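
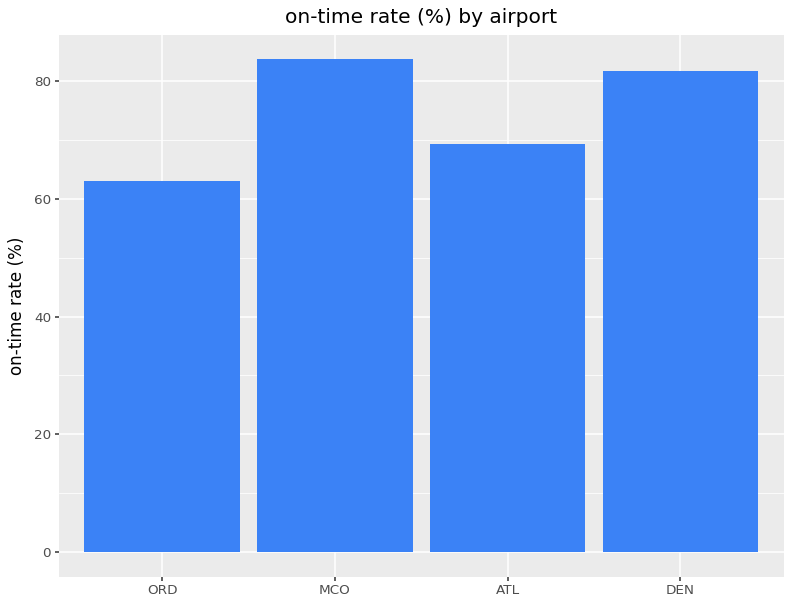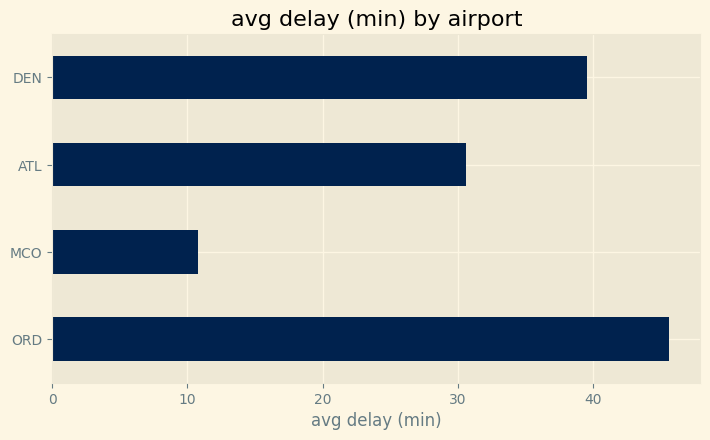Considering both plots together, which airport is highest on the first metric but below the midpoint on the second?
Chart 2 median avg delay (min) ≈ 35; below-median airports: MCO, ATL. Among those, MCO has the highest on-time rate (%) (≈ 80).

MCO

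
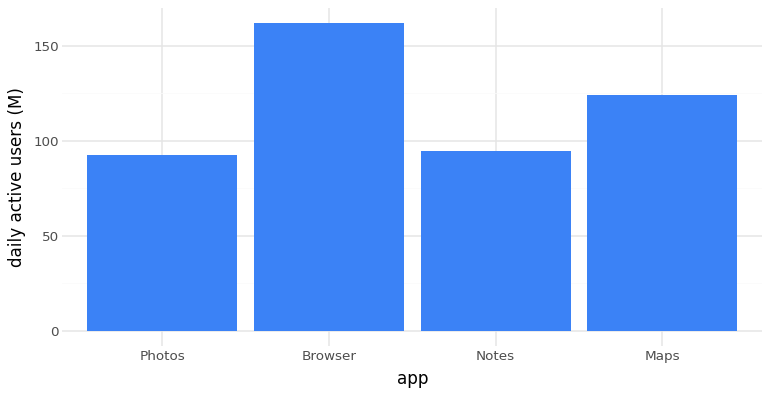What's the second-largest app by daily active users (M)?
Top 3: Browser ≈ 160, Maps ≈ 120, Notes ≈ 100.

Maps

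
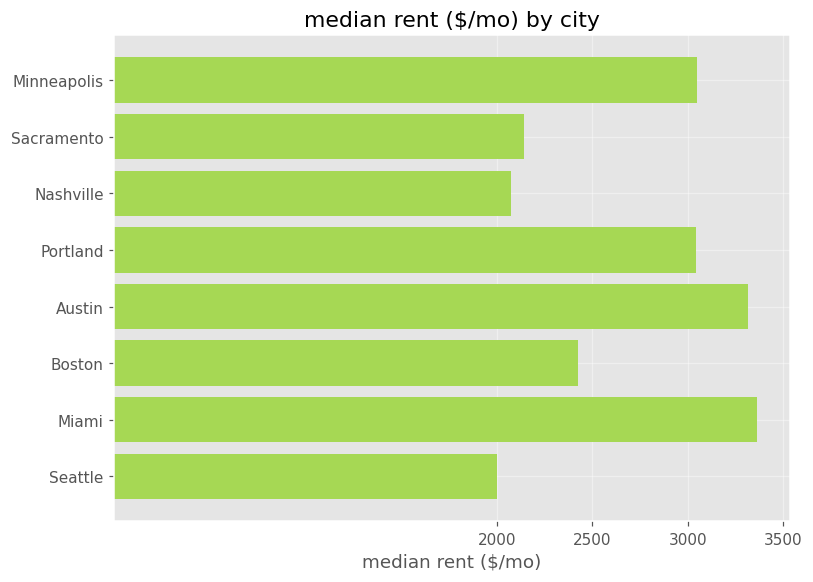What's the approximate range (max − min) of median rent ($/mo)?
≈ 1500

Max Miami ≈ 3500, min Seattle ≈ 2000; range ≈ 1500.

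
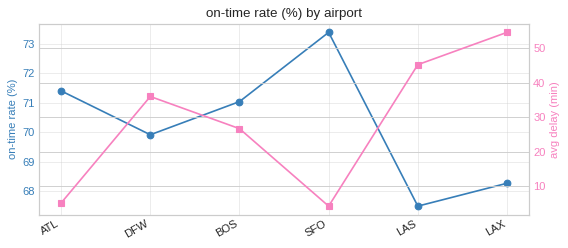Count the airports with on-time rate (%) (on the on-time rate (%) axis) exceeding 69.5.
Above 69.5: ATL, DFW, BOS, SFO.

4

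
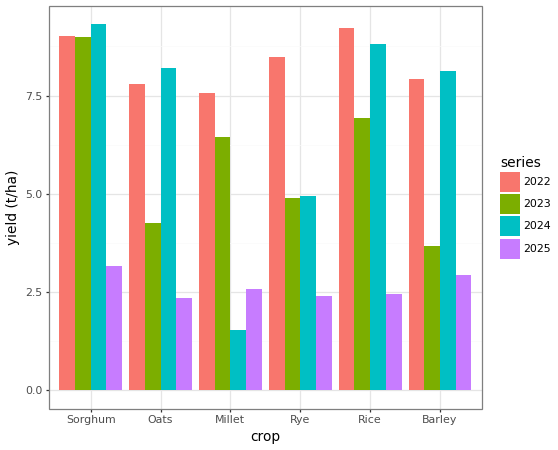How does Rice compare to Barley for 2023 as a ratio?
≈ 1.75×

Rice ≈ 7, Barley ≈ 4; 7/4 ≈ 1.75.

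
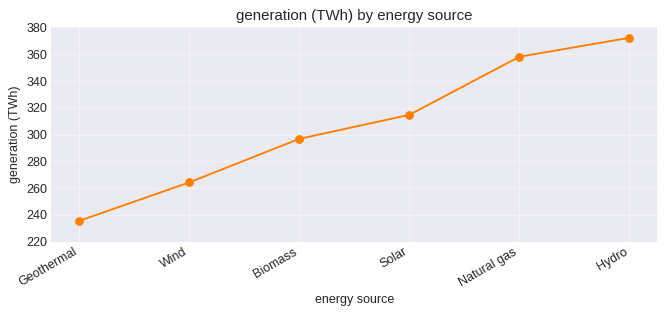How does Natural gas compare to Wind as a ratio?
≈ 1.38×

Natural gas ≈ 360, Wind ≈ 260; 360/260 ≈ 1.38.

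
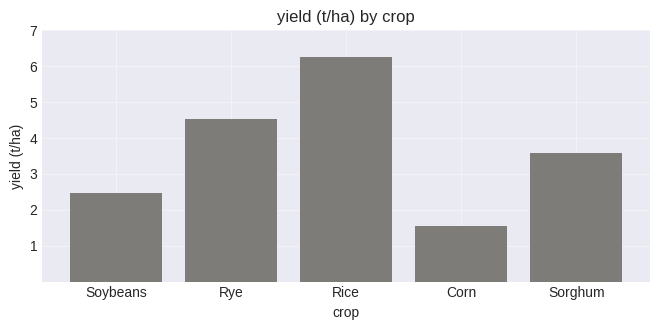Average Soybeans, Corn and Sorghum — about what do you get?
(2 + 2 + 4) / 3 ≈ 3.

≈ 3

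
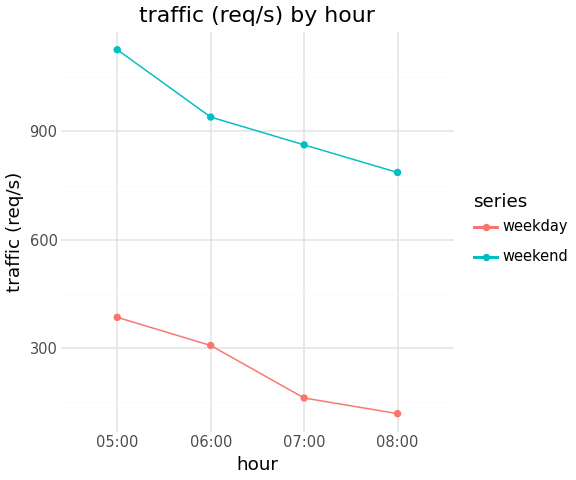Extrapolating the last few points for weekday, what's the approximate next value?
Last three: 300, 200, 100 → slope ≈ -100/step → next ≈ 0.

≈ 0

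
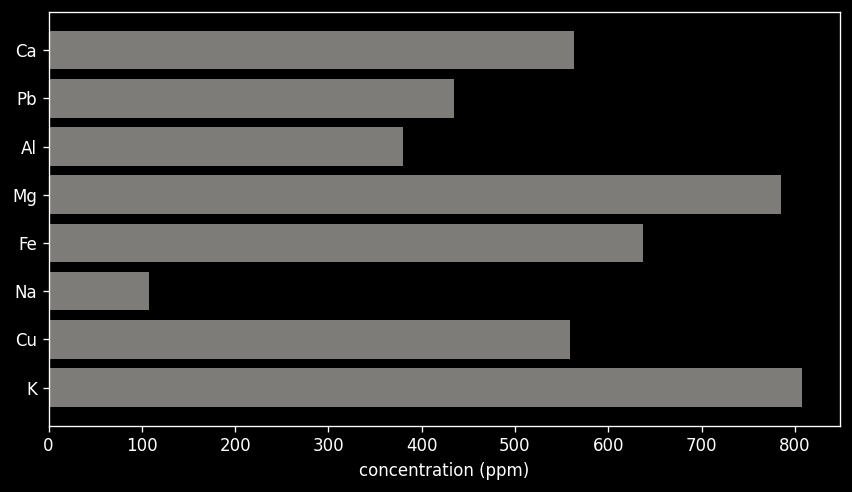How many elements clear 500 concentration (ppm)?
Above 500: Ca, Mg, Fe, Cu, K.

5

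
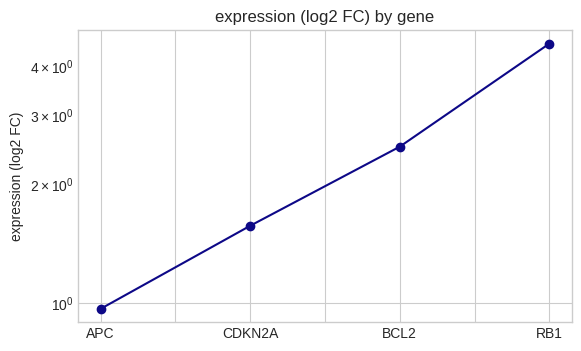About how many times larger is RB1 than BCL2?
RB1 ≈ 4.5, BCL2 ≈ 2.5; 4.5/2.5 ≈ 1.8.

≈ 1.8×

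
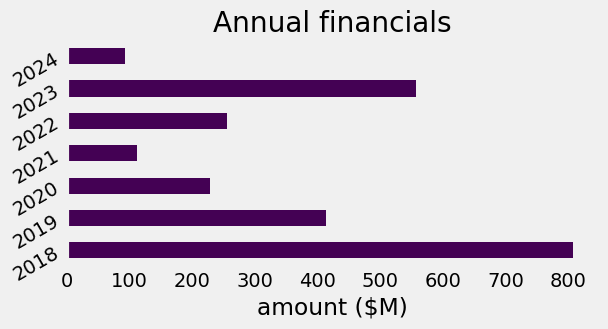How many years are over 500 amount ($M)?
Above 500: 2018, 2023.

2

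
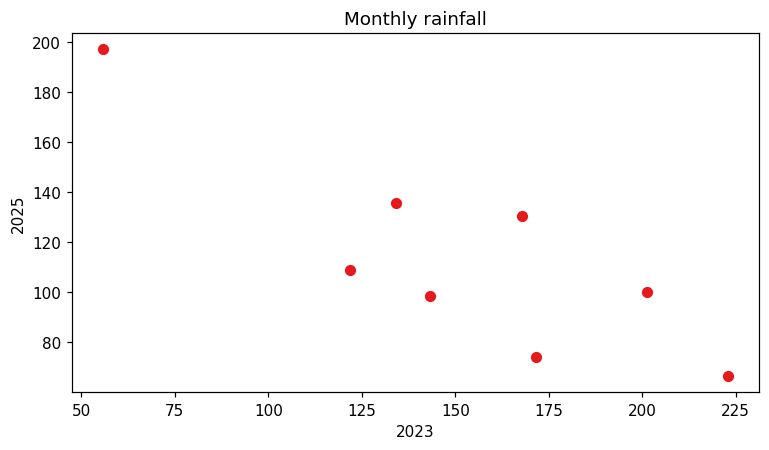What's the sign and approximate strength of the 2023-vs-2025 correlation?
Points are negatively correlated; strong (|r| ≈ 0.8).

negative, strong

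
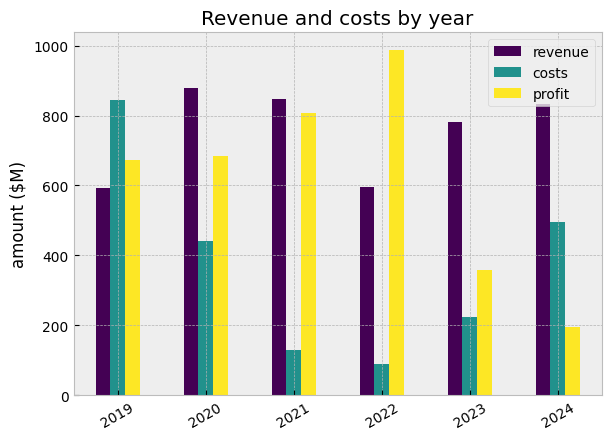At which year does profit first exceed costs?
2019: profit ≈ 700 vs costs ≈ 800 (not yet); 2020: profit ≈ 700 vs costs ≈ 400 (first crossover).

2020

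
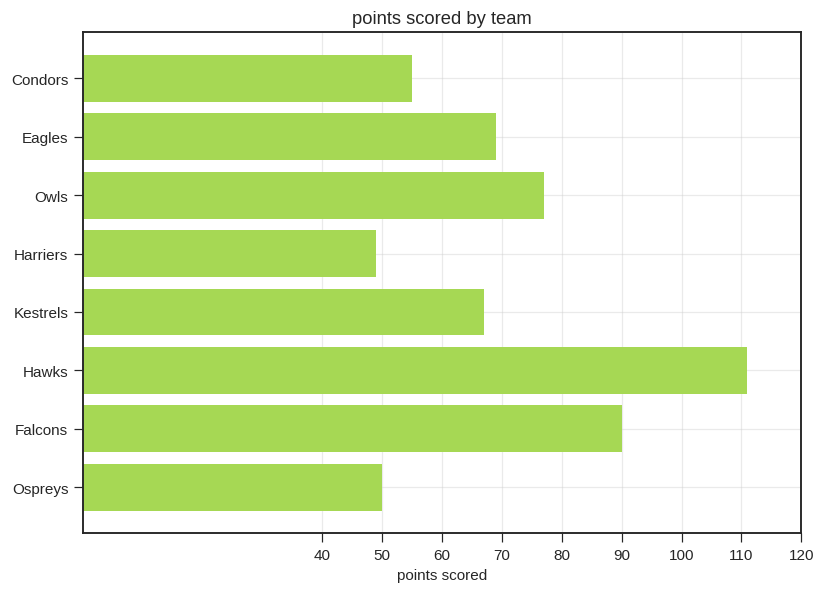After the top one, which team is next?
Top 3: Hawks ≈ 110, Falcons ≈ 90, Owls ≈ 80.

Falcons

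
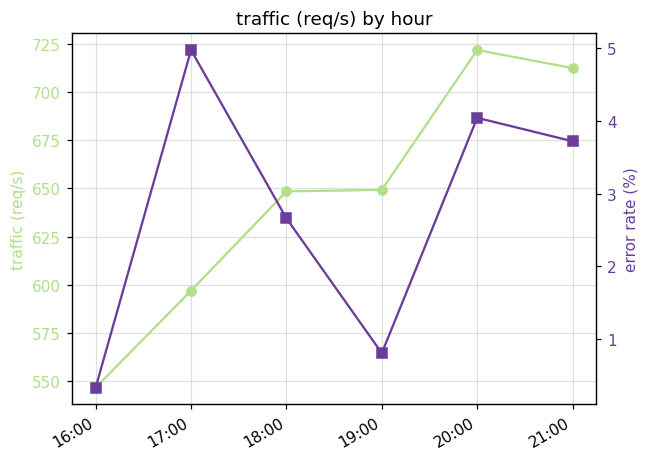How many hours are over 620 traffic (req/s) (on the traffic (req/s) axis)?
4

Above 620: 18:00, 19:00, 20:00, 21:00.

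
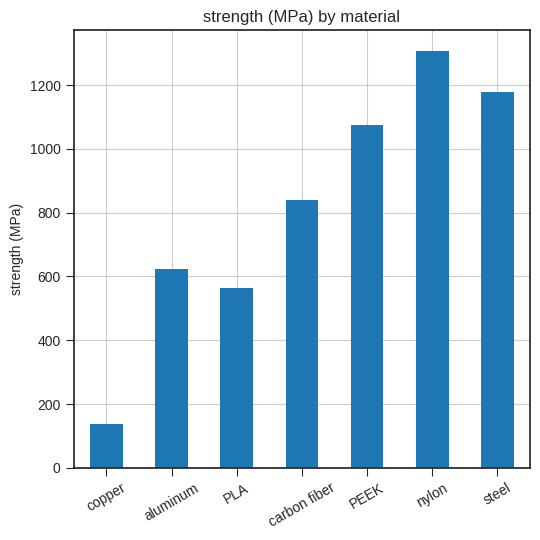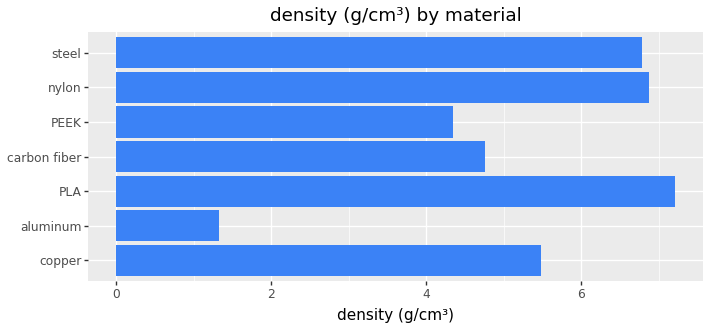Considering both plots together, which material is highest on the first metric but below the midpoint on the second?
Chart 2 median density (g/cm³) ≈ 5; below-median materials: aluminum, carbon fiber, PEEK. Among those, PEEK has the highest strength (MPa) (≈ 1000).

PEEK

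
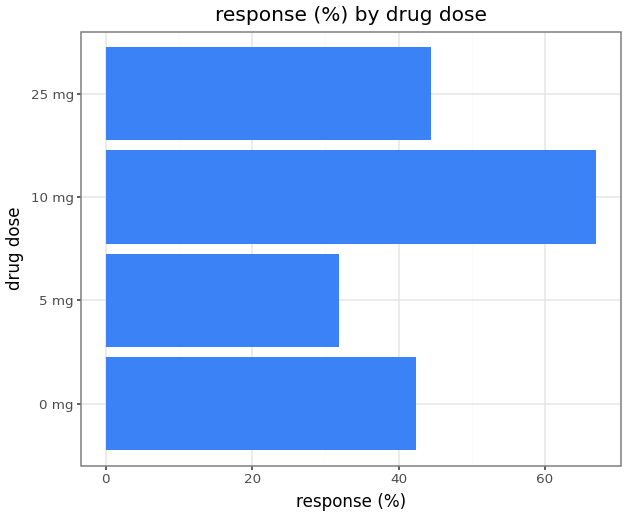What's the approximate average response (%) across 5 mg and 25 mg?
≈ 35

(30 + 40) / 2 ≈ 35.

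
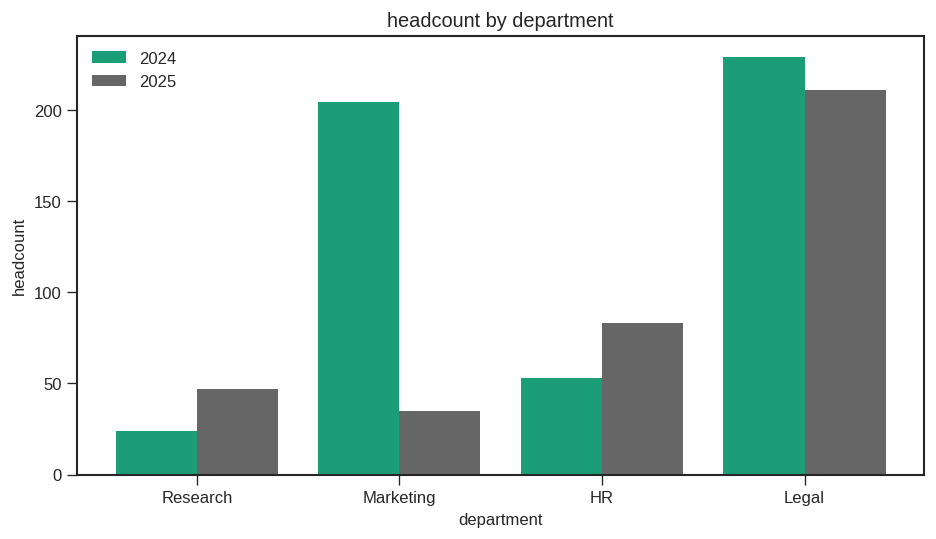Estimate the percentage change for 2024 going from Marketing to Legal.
Marketing ≈ 200, Legal ≈ 220; (220 − 200) / 200 ≈ +10%.

≈ +10%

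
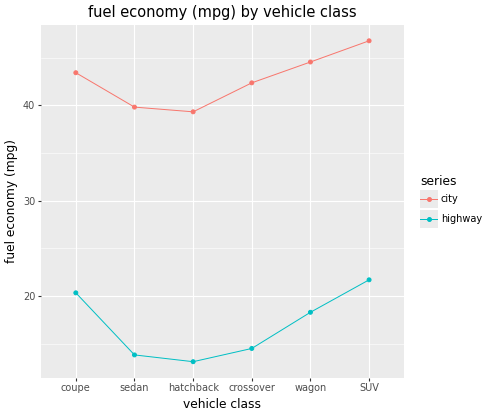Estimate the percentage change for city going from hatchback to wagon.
≈ +12.5%

hatchback ≈ 40, wagon ≈ 45; (45 − 40) / 40 ≈ +12.5%.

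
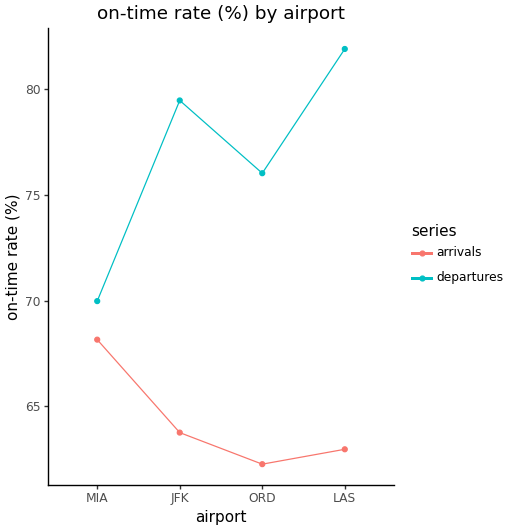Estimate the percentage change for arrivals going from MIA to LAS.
≈ -8.8%

MIA ≈ 68, LAS ≈ 62; (62 − 68) / 68 ≈ -8.8%.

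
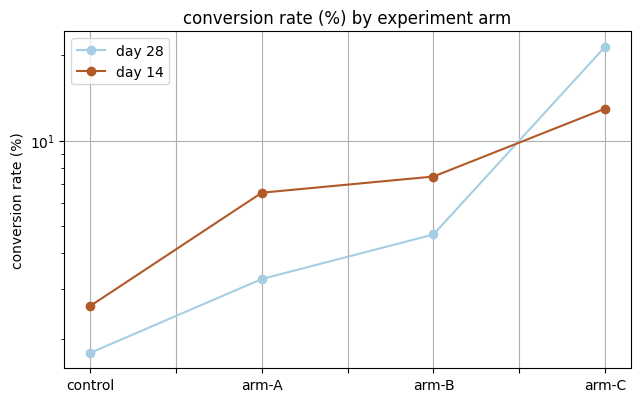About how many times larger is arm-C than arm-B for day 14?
≈ 1.5×

arm-C ≈ 12, arm-B ≈ 8; 12/8 ≈ 1.5.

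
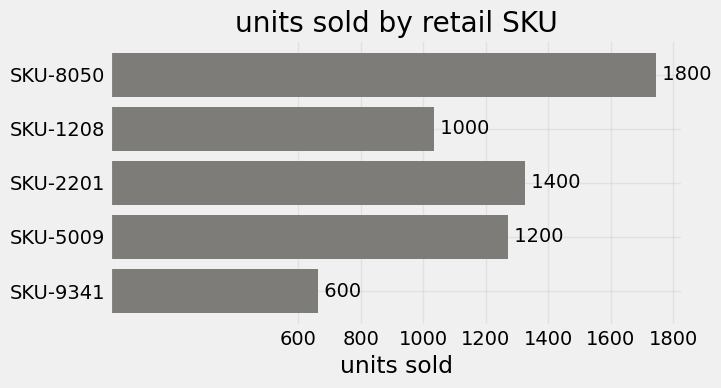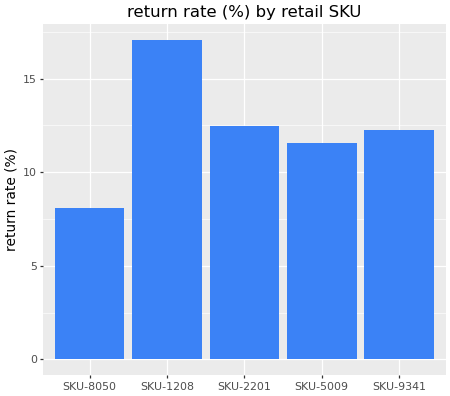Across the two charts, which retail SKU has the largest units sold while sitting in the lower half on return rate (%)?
SKU-8050

Chart 2 median return rate (%) ≈ 12; below-median retail SKUs: SKU-8050, SKU-5009. Among those, SKU-8050 has the highest units sold (≈ 1800).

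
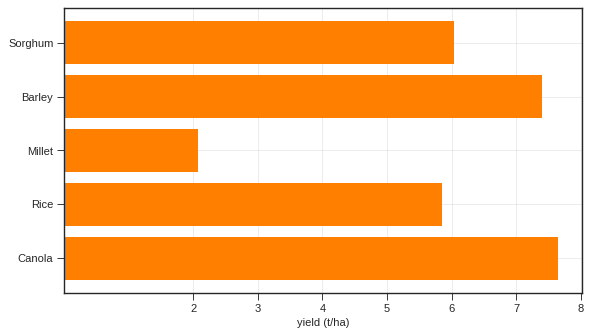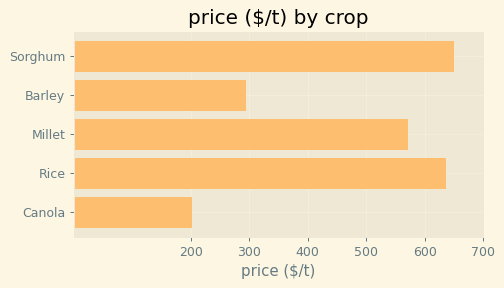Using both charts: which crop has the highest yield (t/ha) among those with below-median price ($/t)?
Chart 2 median price ($/t) ≈ 600; below-median crops: Barley, Canola. Among those, Canola has the highest yield (t/ha) (≈ 8).

Canola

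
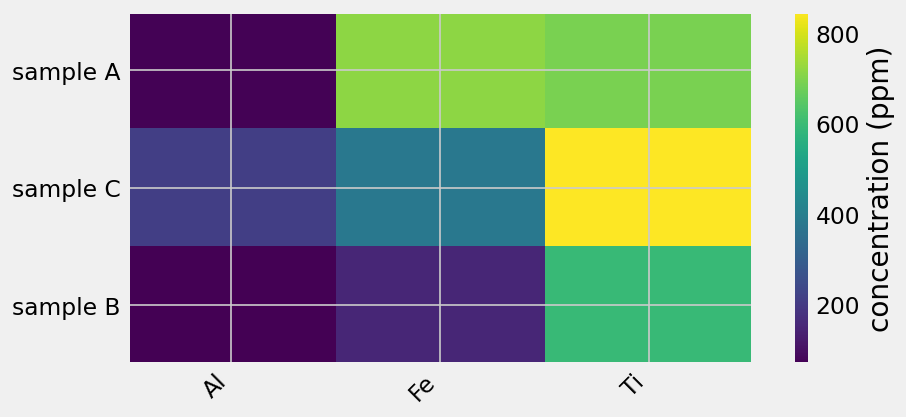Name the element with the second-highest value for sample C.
Top 3 for sample C: Ti ≈ 800, Fe ≈ 400, Al ≈ 200.

Fe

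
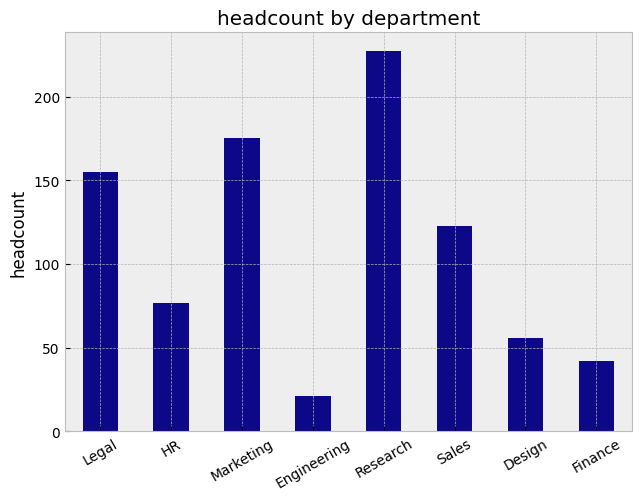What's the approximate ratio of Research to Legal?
≈ 1.38×

Research ≈ 220, Legal ≈ 160; 220/160 ≈ 1.38.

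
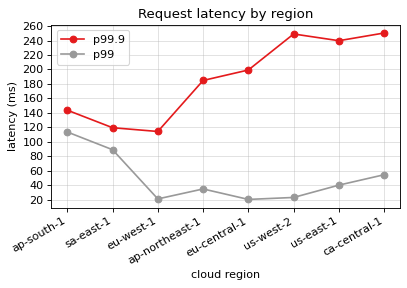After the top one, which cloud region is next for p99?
sa-east-1

Top 3 for p99: ap-south-1 ≈ 120, sa-east-1 ≈ 80, ca-central-1 ≈ 60.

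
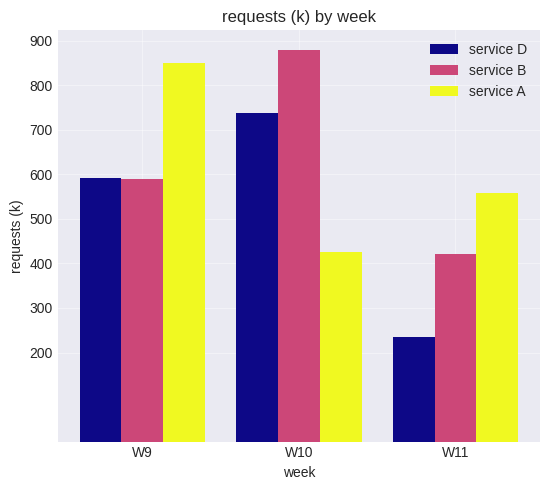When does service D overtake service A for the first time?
W10

W9: service D ≈ 600 vs service A ≈ 900 (not yet); W10: service D ≈ 700 vs service A ≈ 400 (first crossover).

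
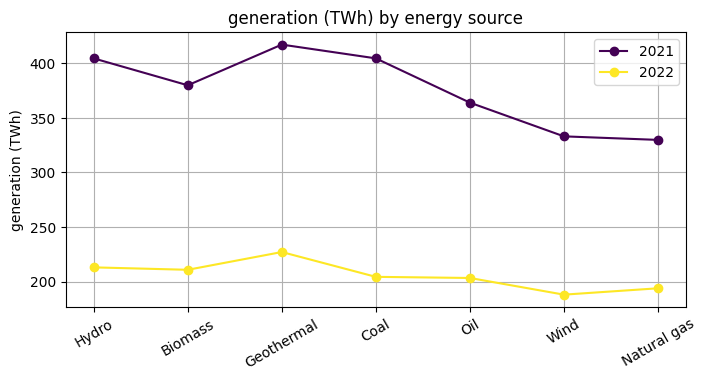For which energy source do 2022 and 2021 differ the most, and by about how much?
Coal, ≈ 200 TWh

Coal: 2022 ≈ 200, 2021 ≈ 400 → gap ≈ 200. Next-largest (Hydro) is only ≈ 180.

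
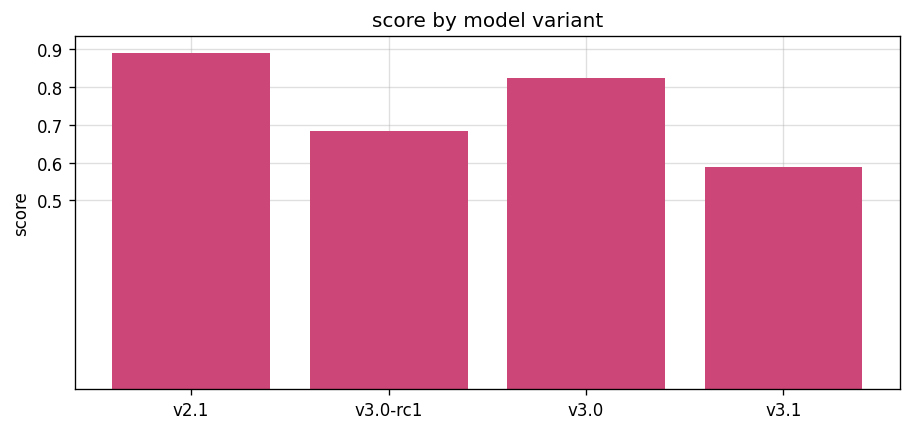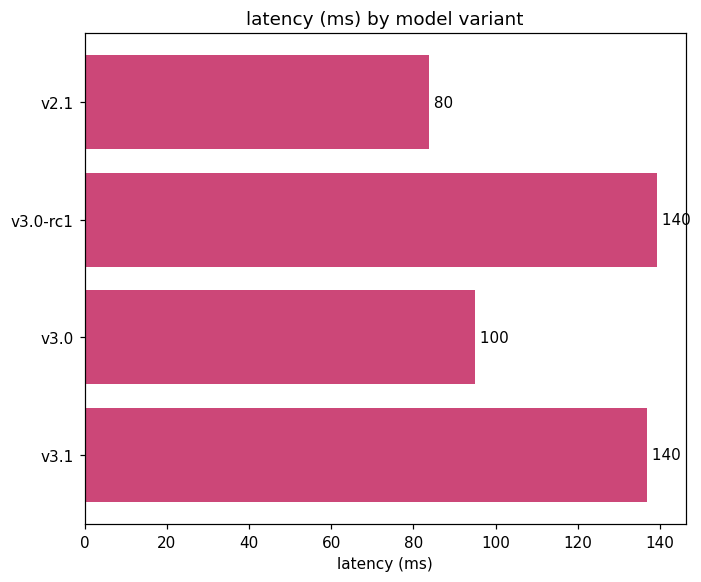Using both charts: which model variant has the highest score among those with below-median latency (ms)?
v2.1

Chart 2 median latency (ms) ≈ 120; below-median model variants: v2.1, v3.0. Among those, v2.1 has the highest score (≈ 0.9).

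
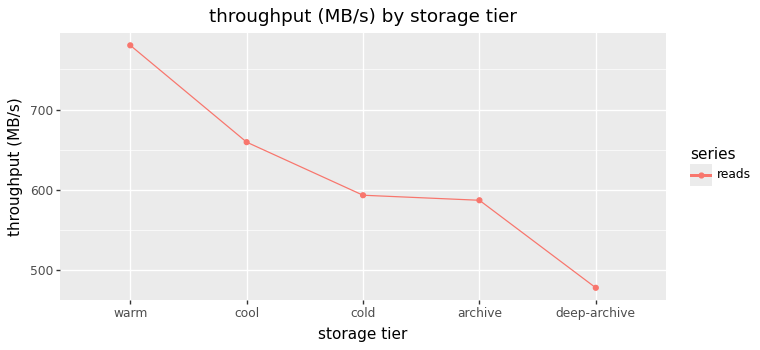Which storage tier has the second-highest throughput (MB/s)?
cool

Top 3: warm ≈ 800, cool ≈ 650, cold ≈ 600.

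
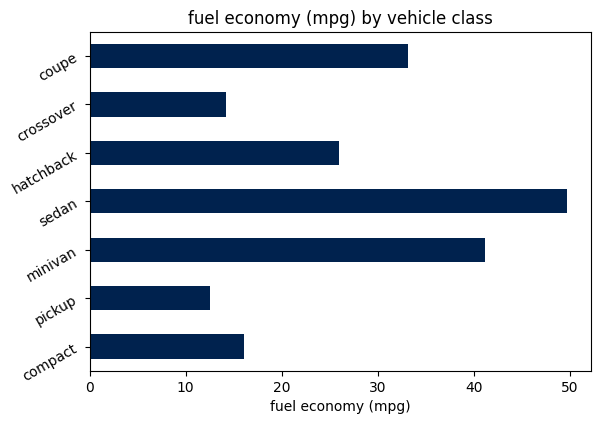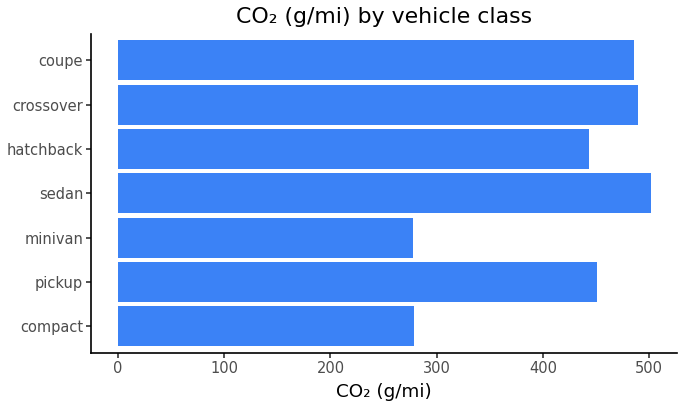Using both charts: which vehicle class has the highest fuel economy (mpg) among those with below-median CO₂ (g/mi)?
minivan

Chart 2 median CO₂ (g/mi) ≈ 450; below-median vehicle classes: compact, minivan, hatchback. Among those, minivan has the highest fuel economy (mpg) (≈ 40).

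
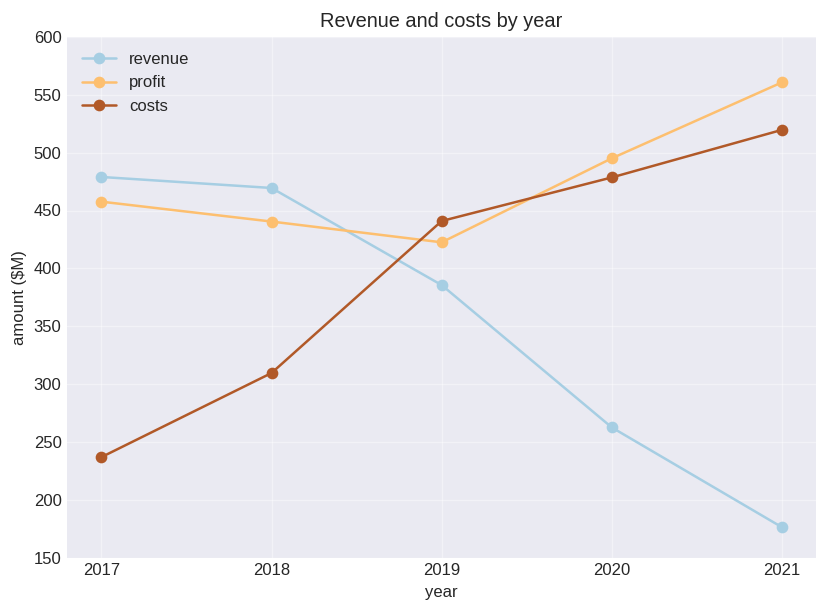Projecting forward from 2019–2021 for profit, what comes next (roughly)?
Last three: 400, 500, 550 → slope ≈ 75/step → next ≈ 625.

≈ 625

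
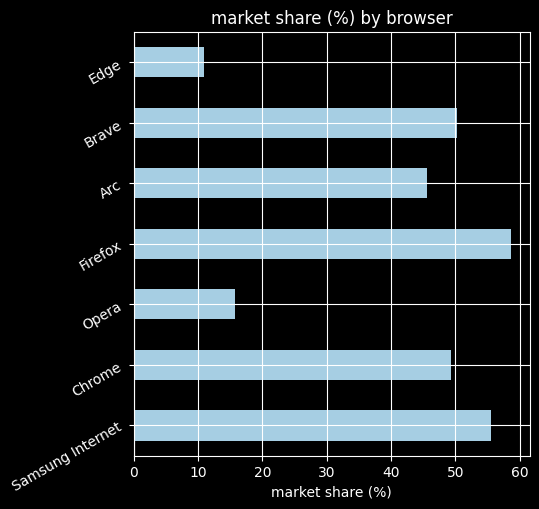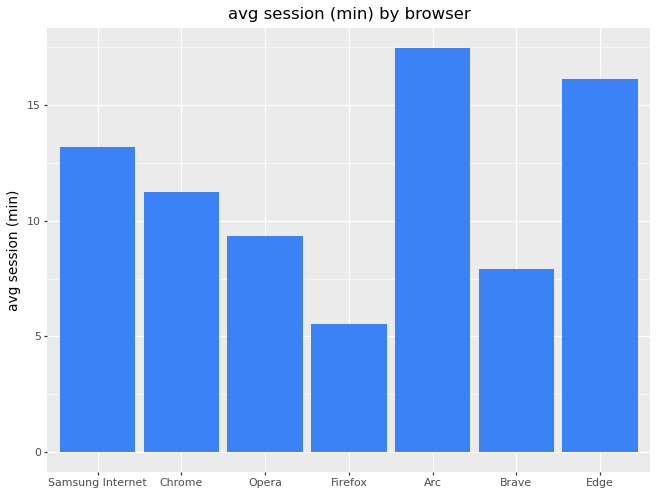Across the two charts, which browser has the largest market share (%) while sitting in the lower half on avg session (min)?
Firefox

Chart 2 median avg session (min) ≈ 12; below-median browsers: Opera, Firefox, Brave. Among those, Firefox has the highest market share (%) (≈ 60).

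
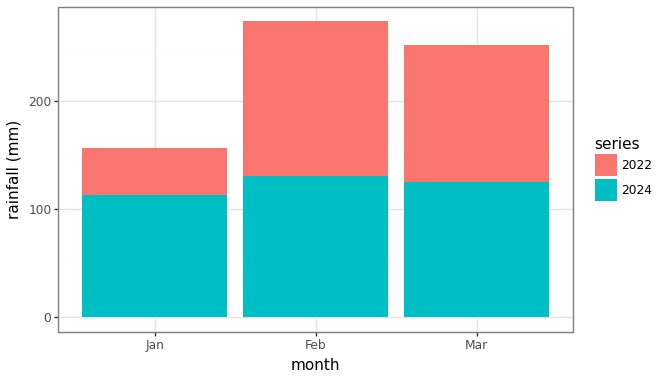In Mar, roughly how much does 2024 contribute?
≈ 125

2024 top ≈ 125, bottom ≈ 0; segment ≈ 125.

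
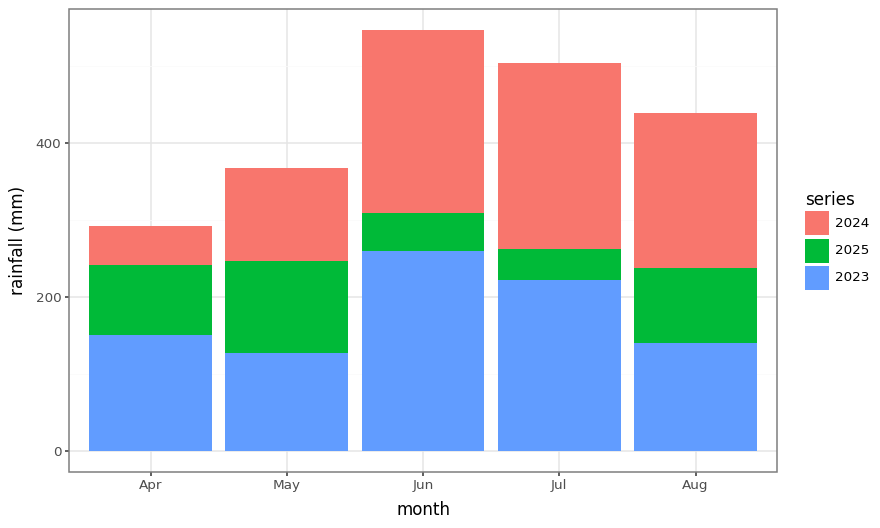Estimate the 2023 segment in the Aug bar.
2023 top ≈ 150, bottom ≈ 0; segment ≈ 150.

≈ 150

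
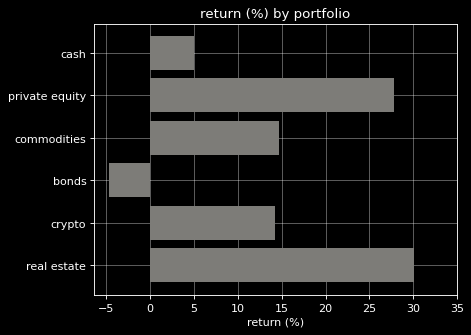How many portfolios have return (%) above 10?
4

Above 10: private equity, commodities, crypto, real estate.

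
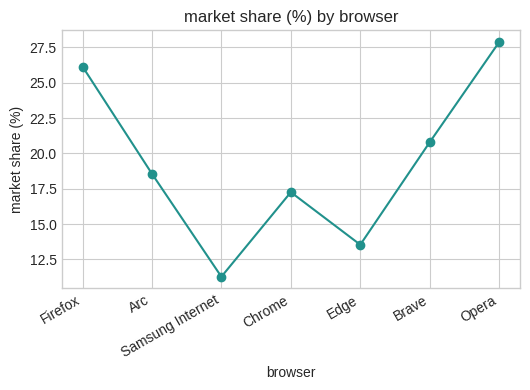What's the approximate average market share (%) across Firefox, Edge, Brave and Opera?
≈ 22

(26 + 14 + 20 + 28) / 4 ≈ 22.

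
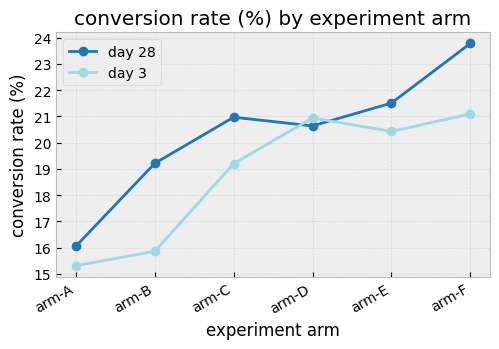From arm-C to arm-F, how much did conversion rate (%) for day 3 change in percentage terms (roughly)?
arm-C ≈ 19, arm-F ≈ 21; (21 − 19) / 19 ≈ +10.5%.

≈ +10.5%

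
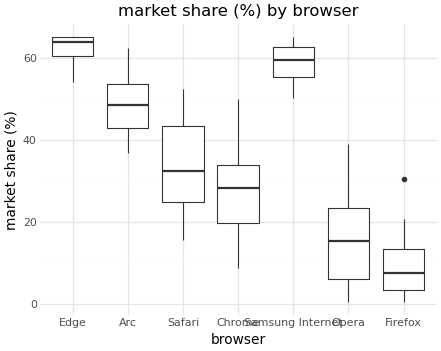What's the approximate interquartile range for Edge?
Q3 ≈ 65, Q1 ≈ 60; IQR ≈ 5.

≈ 5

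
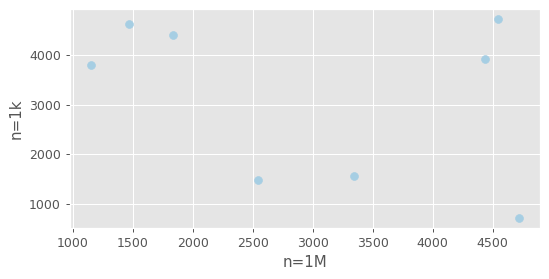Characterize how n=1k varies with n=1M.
Points are negatively correlated; weak (|r| ≈ 0.3).

negative, weak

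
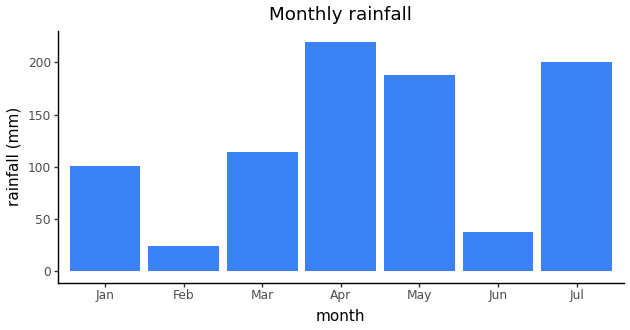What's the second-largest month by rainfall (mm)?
Jul

Top 3: Apr ≈ 220, Jul ≈ 200, May ≈ 180.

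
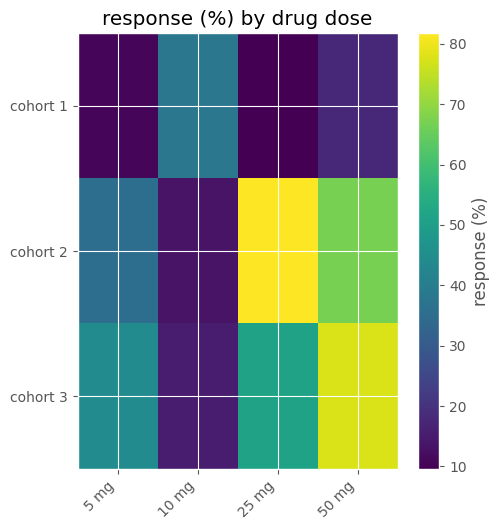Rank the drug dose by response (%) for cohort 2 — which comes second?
Top 3 for cohort 2: 25 mg ≈ 80, 50 mg ≈ 70, 5 mg ≈ 40.

50 mg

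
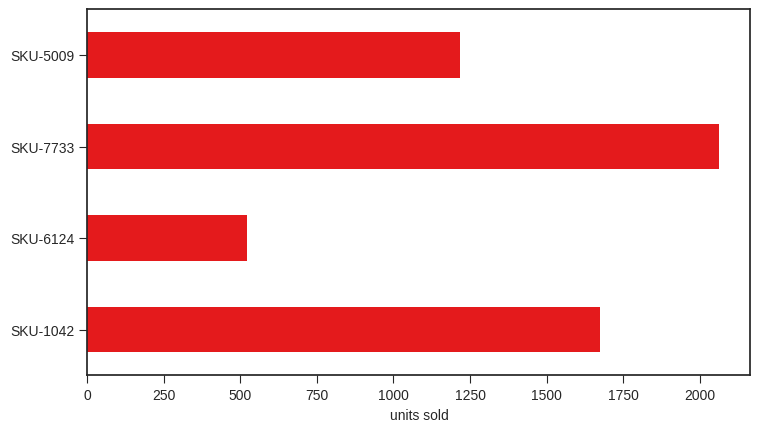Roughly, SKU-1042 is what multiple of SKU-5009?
≈ 1.33×

SKU-1042 ≈ 1600, SKU-5009 ≈ 1200; 1600/1200 ≈ 1.33.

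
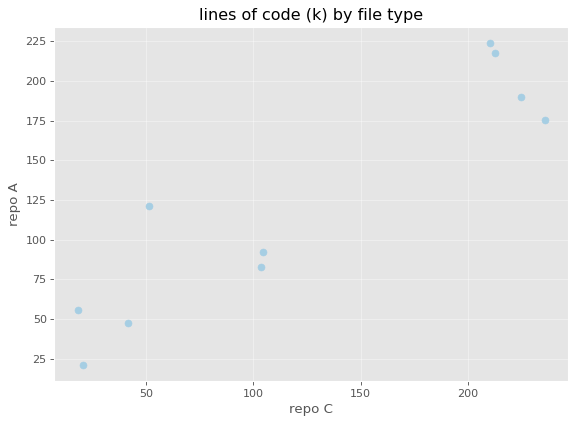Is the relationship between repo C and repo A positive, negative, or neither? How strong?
positive, strong

Points are positively correlated; strong (|r| ≈ 0.9).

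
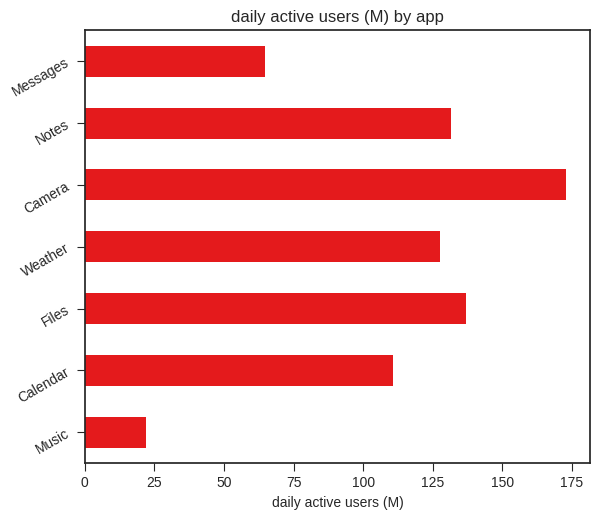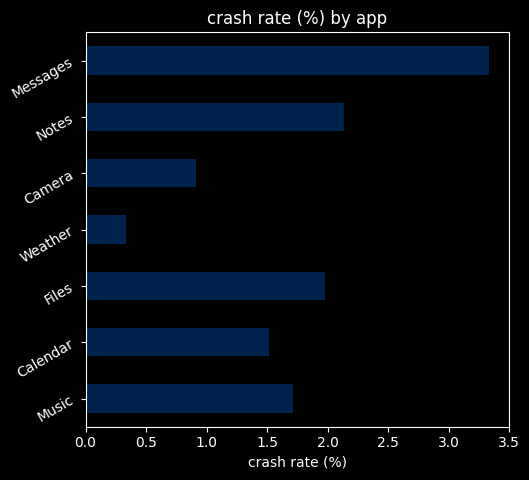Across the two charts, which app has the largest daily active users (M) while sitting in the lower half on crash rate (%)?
Chart 2 median crash rate (%) ≈ 1.5; below-median apps: Calendar, Weather, Camera. Among those, Camera has the highest daily active users (M) (≈ 180).

Camera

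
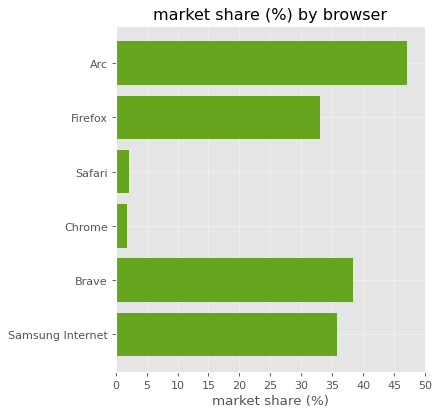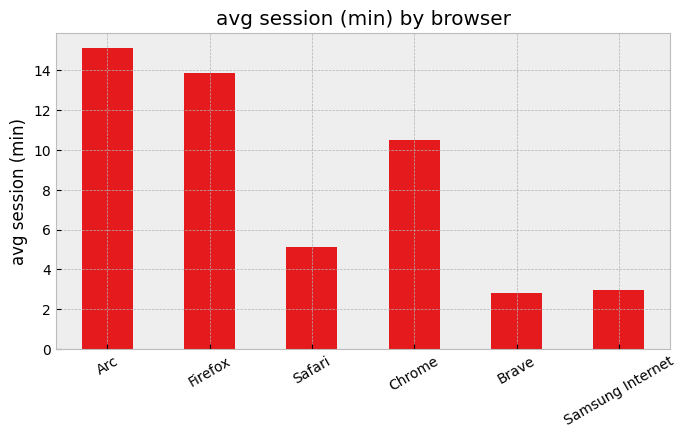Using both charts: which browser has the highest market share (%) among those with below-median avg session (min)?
Brave

Chart 2 median avg session (min) ≈ 8; below-median browsers: Safari, Brave, Samsung Internet. Among those, Brave has the highest market share (%) (≈ 40).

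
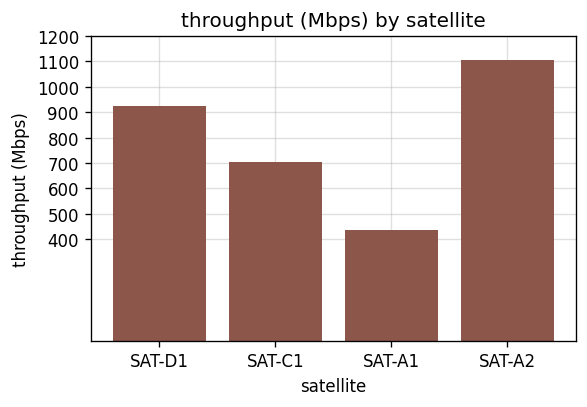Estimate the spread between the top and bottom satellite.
≈ 700

Max SAT-A2 ≈ 1100, min SAT-A1 ≈ 400; range ≈ 700.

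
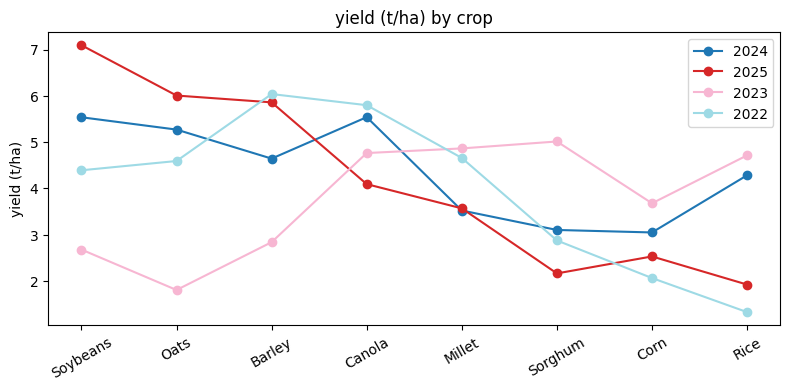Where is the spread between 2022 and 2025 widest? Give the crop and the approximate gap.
Soybeans, ≈ 2.5 t/ha

Soybeans: 2022 ≈ 4.5, 2025 ≈ 7.0 → gap ≈ 2.5. Next-largest (Canola) is only ≈ 2.0.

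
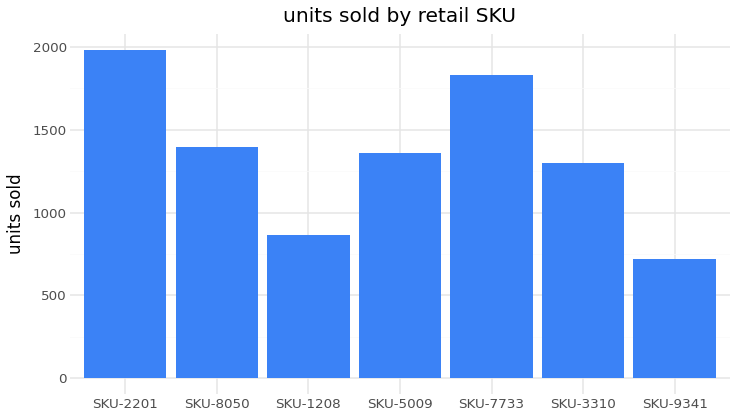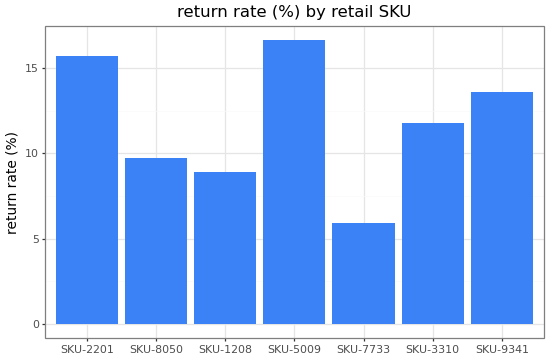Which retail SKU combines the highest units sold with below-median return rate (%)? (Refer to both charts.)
SKU-7733

Chart 2 median return rate (%) ≈ 12; below-median retail SKUs: SKU-8050, SKU-1208, SKU-7733. Among those, SKU-7733 has the highest units sold (≈ 1800).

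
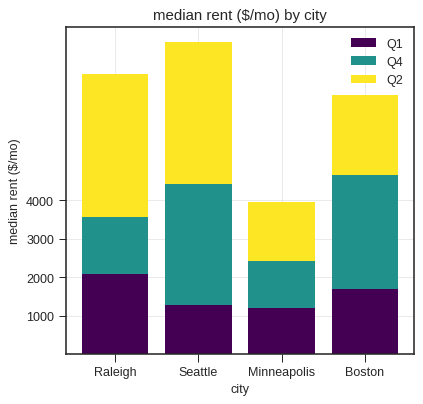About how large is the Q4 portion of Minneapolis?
Q4 top ≈ 2000, bottom ≈ 1000; segment ≈ 1000.

≈ 1000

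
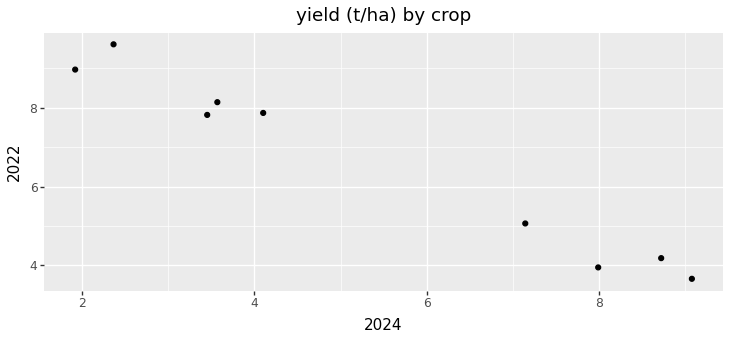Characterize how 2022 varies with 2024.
negative, strong

Points are negatively correlated; strong (|r| ≈ 1.0).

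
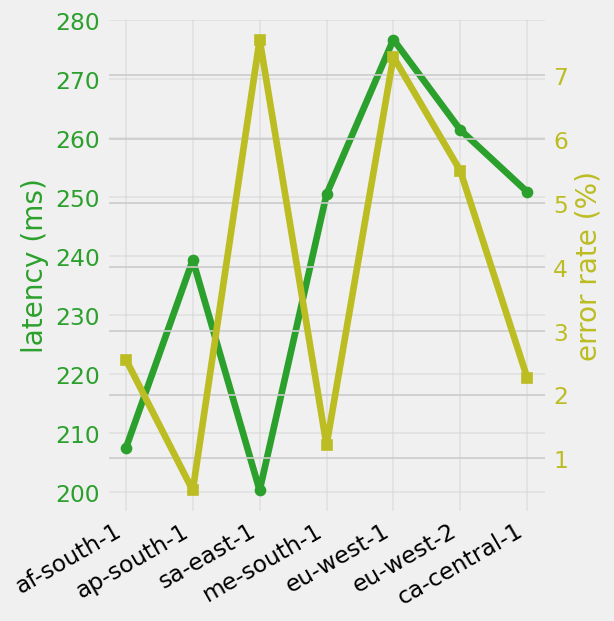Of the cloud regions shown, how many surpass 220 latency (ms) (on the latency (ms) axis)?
Above 220: ap-south-1, me-south-1, eu-west-1, eu-west-2, ca-central-1.

5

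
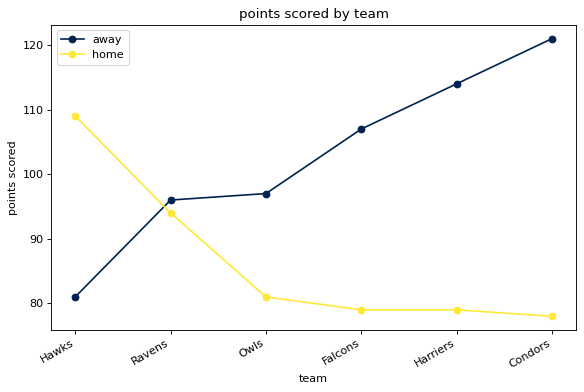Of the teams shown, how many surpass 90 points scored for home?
Above 90: Hawks, Ravens.

2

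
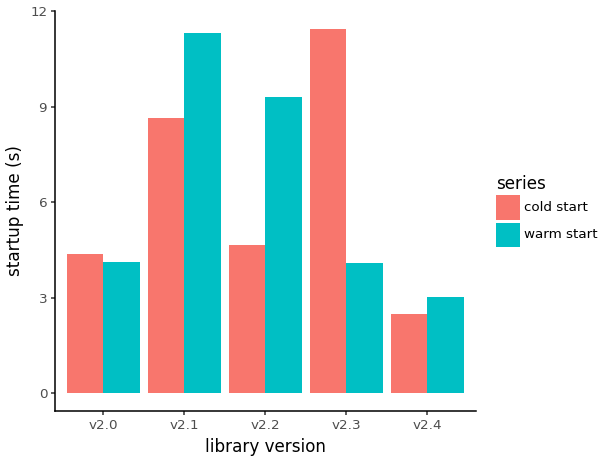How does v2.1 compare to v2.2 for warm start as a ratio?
v2.1 ≈ 11, v2.2 ≈ 9; 11/9 ≈ 1.22.

≈ 1.22×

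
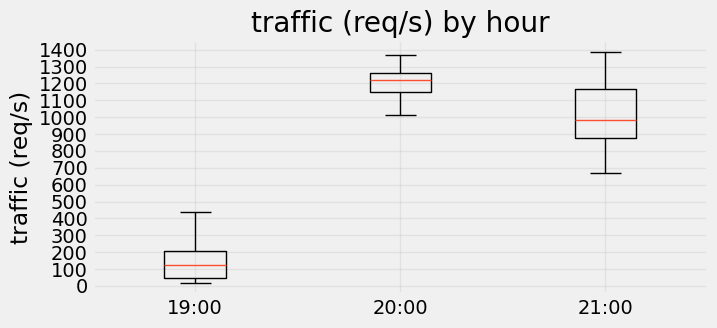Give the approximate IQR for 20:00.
Q3 ≈ 1300, Q1 ≈ 1200; IQR ≈ 100.

≈ 100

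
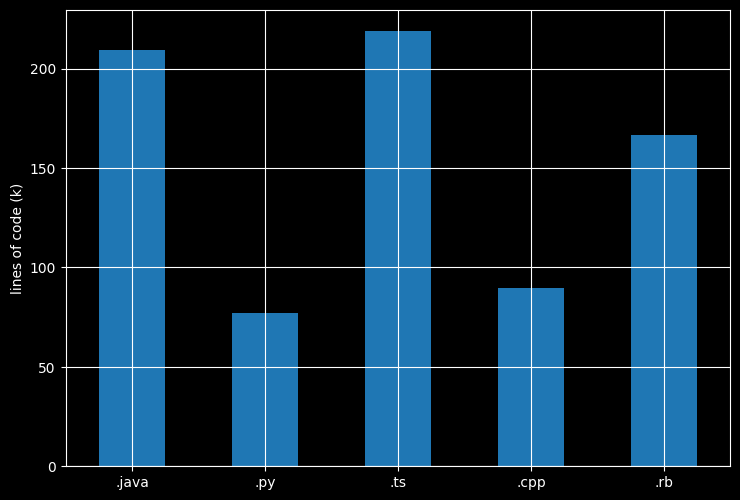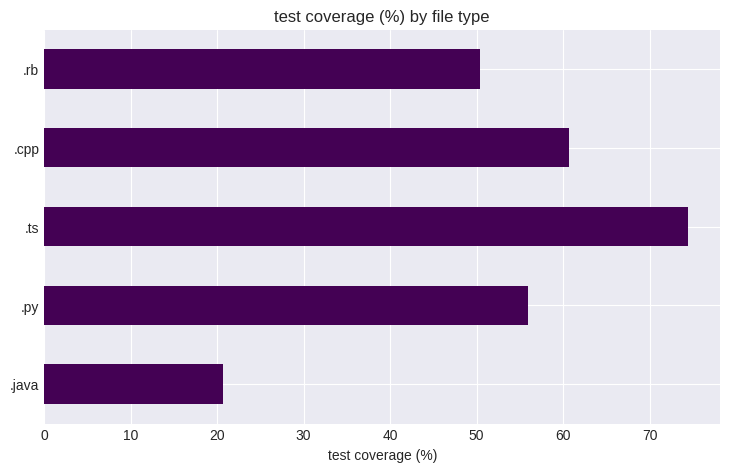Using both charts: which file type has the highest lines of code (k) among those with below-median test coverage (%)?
Chart 2 median test coverage (%) ≈ 60; below-median file types: .java, .rb. Among those, .java has the highest lines of code (k) (≈ 200).

.java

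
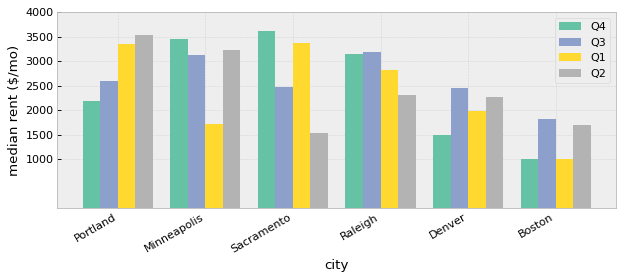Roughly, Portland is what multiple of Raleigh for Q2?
Portland ≈ 3500, Raleigh ≈ 2500; 3500/2500 ≈ 1.4.

≈ 1.4×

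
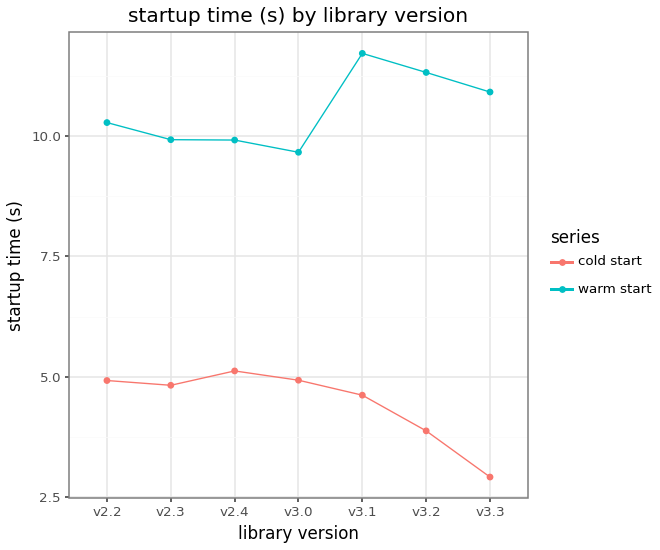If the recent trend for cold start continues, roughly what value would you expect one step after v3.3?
Last three: 5, 4, 3 → slope ≈ -1/step → next ≈ 2.

≈ 2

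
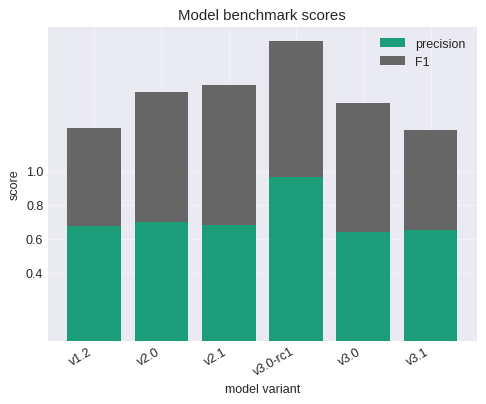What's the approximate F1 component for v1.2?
≈ 0.6

F1 top ≈ 1.2, bottom ≈ 0.6; segment ≈ 0.6.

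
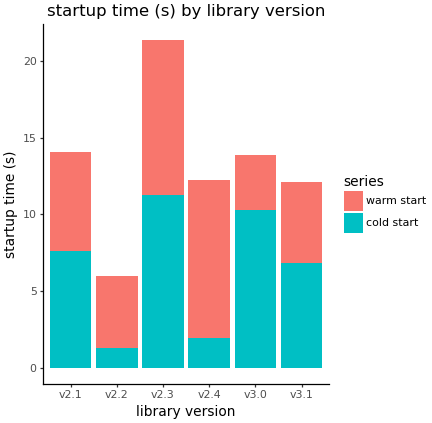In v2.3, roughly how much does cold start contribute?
cold start top ≈ 12, bottom ≈ 0; segment ≈ 12.

≈ 12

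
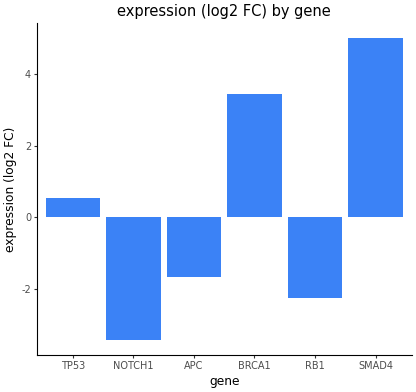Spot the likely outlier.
SMAD4 ≈ 5; the rest sit between ≈ -3 and ≈ 3.

SMAD4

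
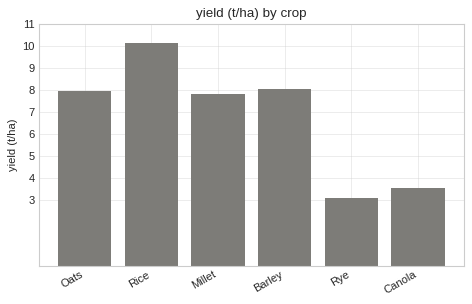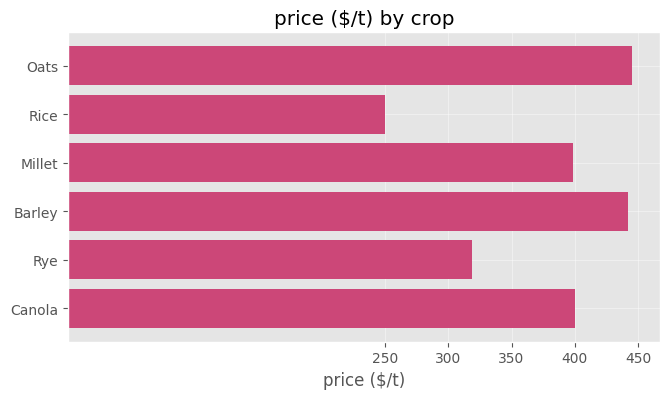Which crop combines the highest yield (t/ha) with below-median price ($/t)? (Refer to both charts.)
Rice

Chart 2 median price ($/t) ≈ 400; below-median crops: Rice, Millet, Rye. Among those, Rice has the highest yield (t/ha) (≈ 10).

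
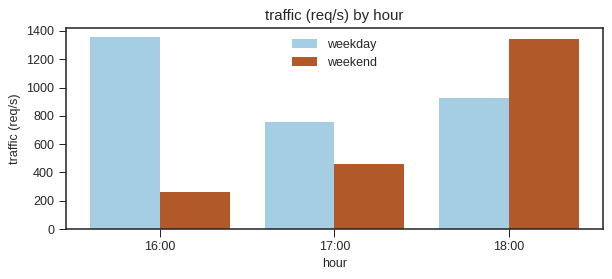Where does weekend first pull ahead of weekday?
17:00: weekend ≈ 400 vs weekday ≈ 800 (not yet); 18:00: weekend ≈ 1400 vs weekday ≈ 1000 (first crossover).

18:00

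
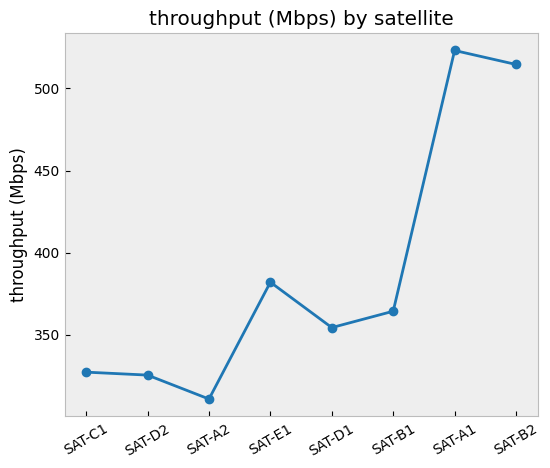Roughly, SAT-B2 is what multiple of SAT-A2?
≈ 1.62×

SAT-B2 ≈ 520, SAT-A2 ≈ 320; 520/320 ≈ 1.62.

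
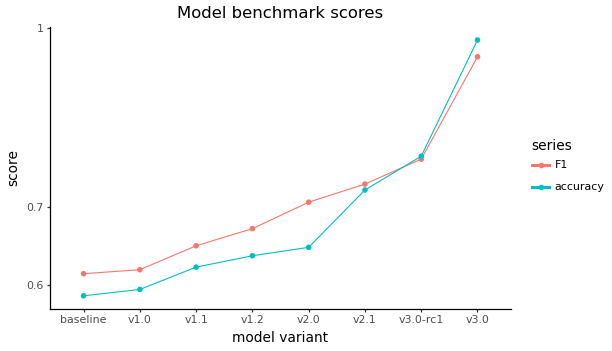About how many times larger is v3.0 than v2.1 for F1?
v3.0 ≈ 0.95, v2.1 ≈ 0.75; 0.95/0.75 ≈ 1.27.

≈ 1.27×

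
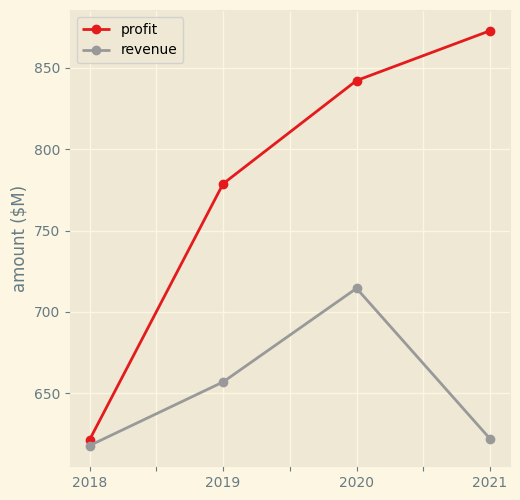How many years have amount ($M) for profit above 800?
2

Above 800: 2020, 2021.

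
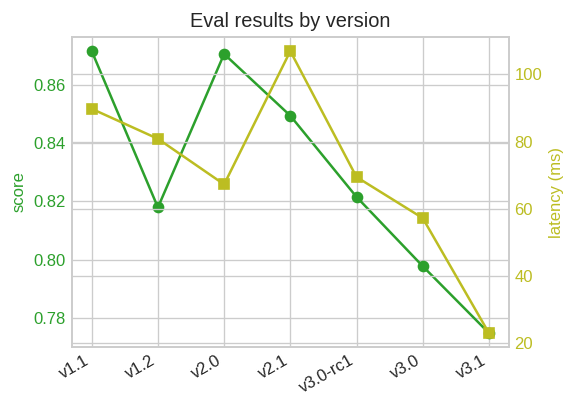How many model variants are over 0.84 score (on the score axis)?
Above 0.84: v1.1, v2.0, v2.1.

3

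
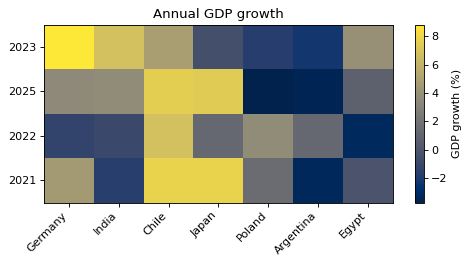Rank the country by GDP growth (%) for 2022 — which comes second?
Top 3 for 2022: Chile ≈ 6, Poland ≈ 4, Japan ≈ 2.

Poland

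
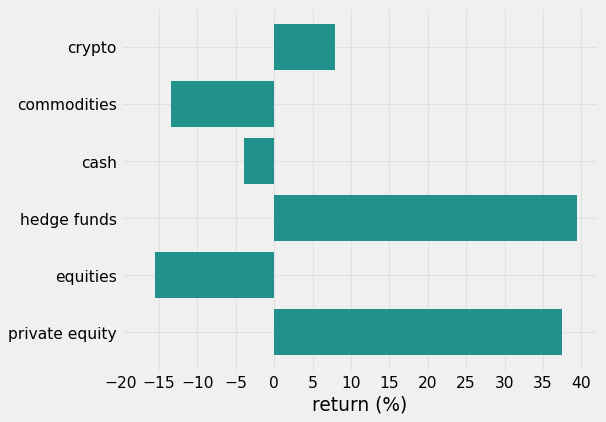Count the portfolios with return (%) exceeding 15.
2

Above 15: hedge funds, private equity.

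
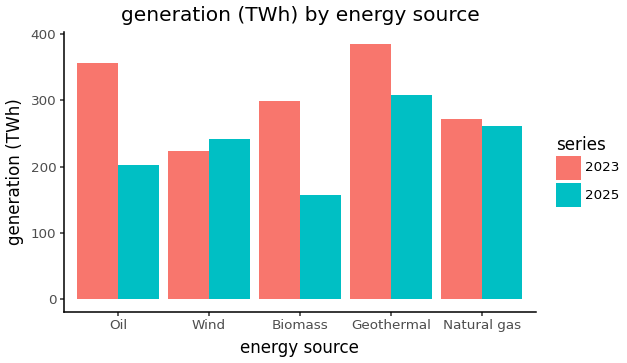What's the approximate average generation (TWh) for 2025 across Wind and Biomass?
≈ 200

(250 + 150) / 2 ≈ 200.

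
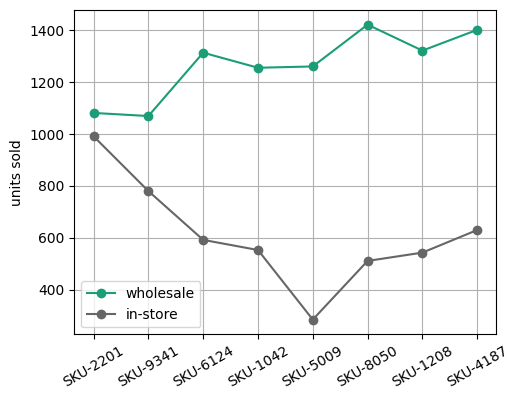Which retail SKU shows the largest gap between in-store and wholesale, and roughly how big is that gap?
SKU-5009, ≈ 1000

SKU-5009: in-store ≈ 300, wholesale ≈ 1300 → gap ≈ 1000. Next-largest (SKU-8050) is only ≈ 900.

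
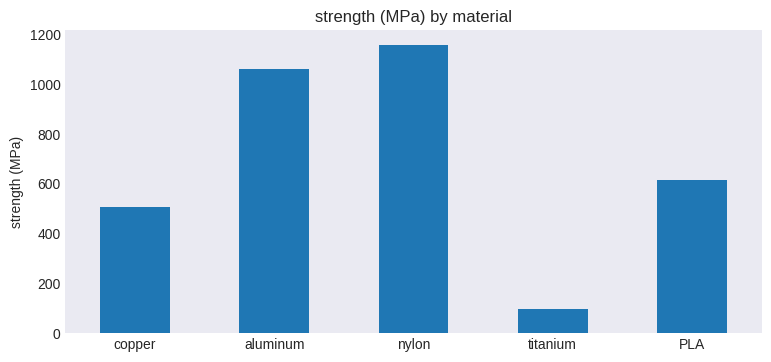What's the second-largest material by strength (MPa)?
Top 3: nylon ≈ 1200, aluminum ≈ 1100, PLA ≈ 600.

aluminum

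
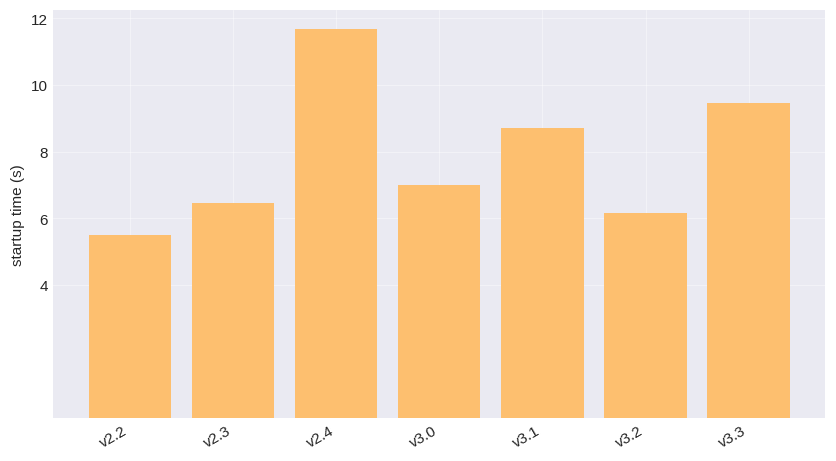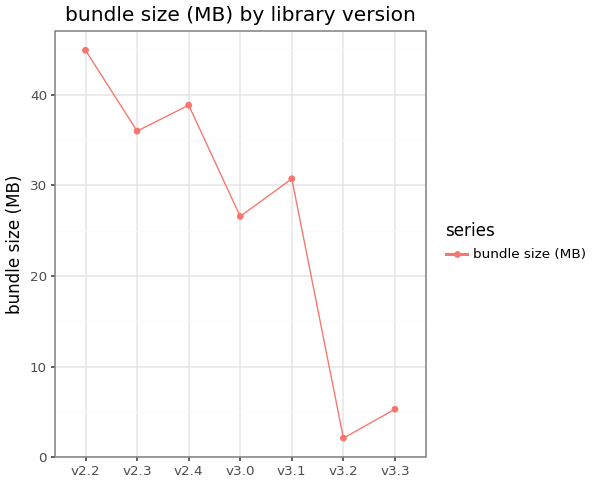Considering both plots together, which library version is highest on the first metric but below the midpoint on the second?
Chart 2 median bundle size (MB) ≈ 30; below-median library versions: v3.0, v3.2, v3.3. Among those, v3.3 has the highest startup time (s) (≈ 10).

v3.3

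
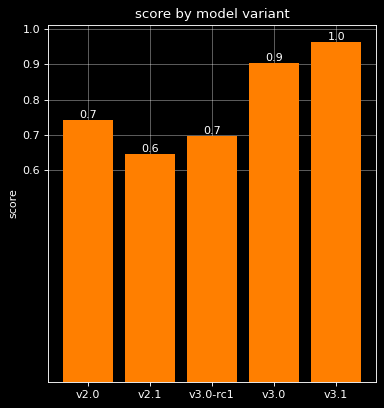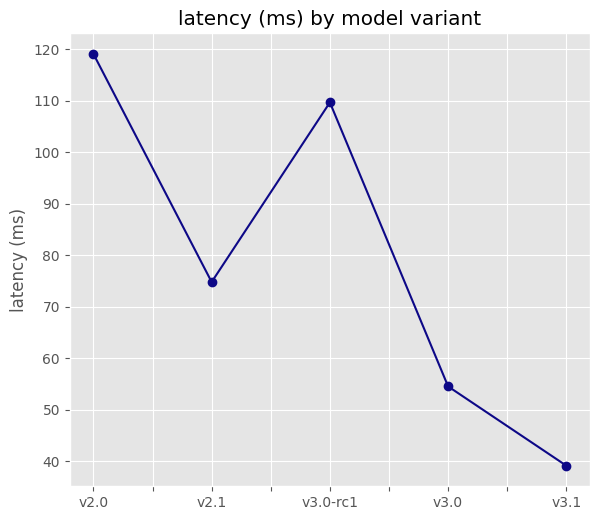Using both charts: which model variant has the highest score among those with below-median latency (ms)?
v3.1

Chart 2 median latency (ms) ≈ 80; below-median model variants: v3.0, v3.1. Among those, v3.1 has the highest score (≈ 1).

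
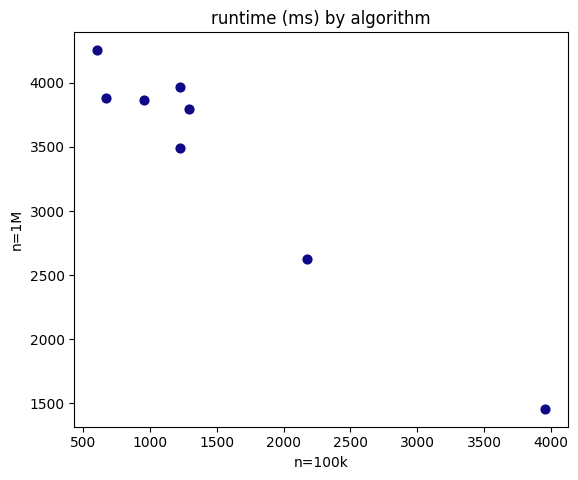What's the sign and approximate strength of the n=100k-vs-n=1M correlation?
Points are negatively correlated; strong (|r| ≈ 1.0).

negative, strong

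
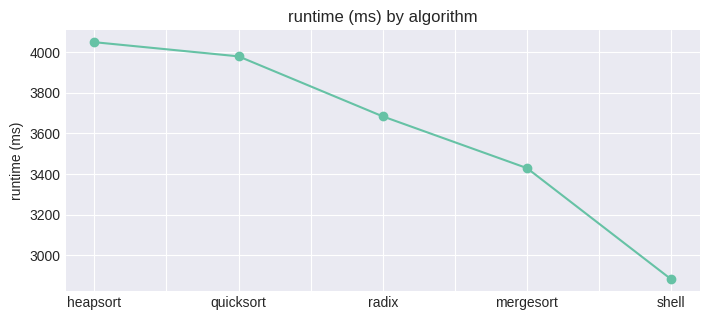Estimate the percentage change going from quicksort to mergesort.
quicksort ≈ 4000, mergesort ≈ 3400; (3400 − 4000) / 4000 ≈ -15%.

≈ -15%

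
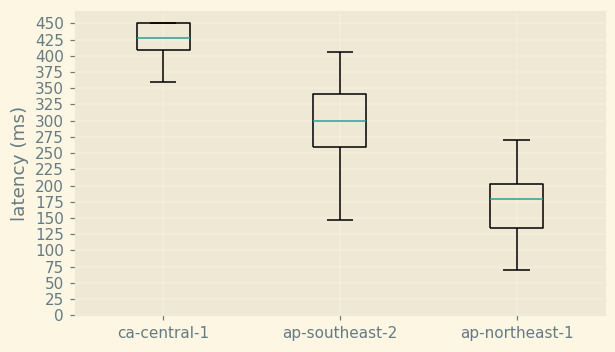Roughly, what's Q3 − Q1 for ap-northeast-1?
Q3 ≈ 200, Q1 ≈ 125; IQR ≈ 75.

≈ 75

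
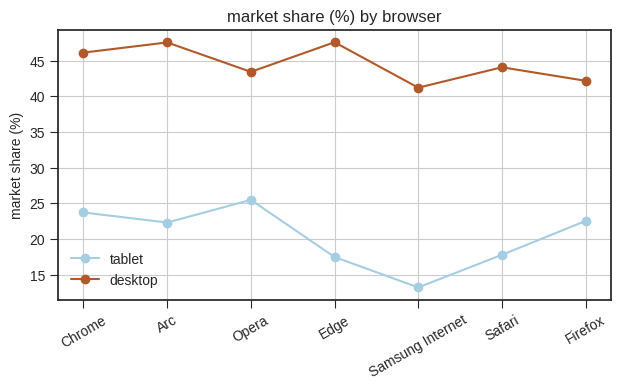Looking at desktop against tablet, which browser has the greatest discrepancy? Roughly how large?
Edge: desktop ≈ 50, tablet ≈ 15 → gap ≈ 35. Next-largest (Samsung Internet) is only ≈ 25.

Edge, ≈ 35 %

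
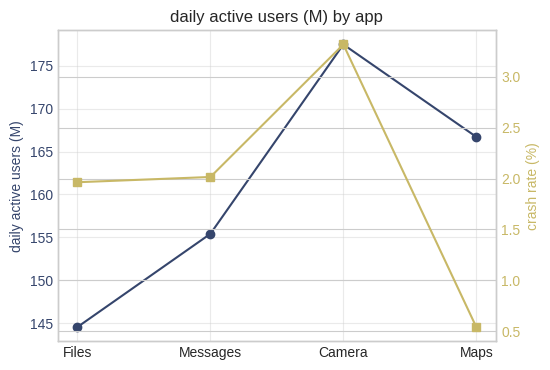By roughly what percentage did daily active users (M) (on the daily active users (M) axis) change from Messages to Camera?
Messages ≈ 155, Camera ≈ 175; (175 − 155) / 155 ≈ +12.9%.

≈ +12.9%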